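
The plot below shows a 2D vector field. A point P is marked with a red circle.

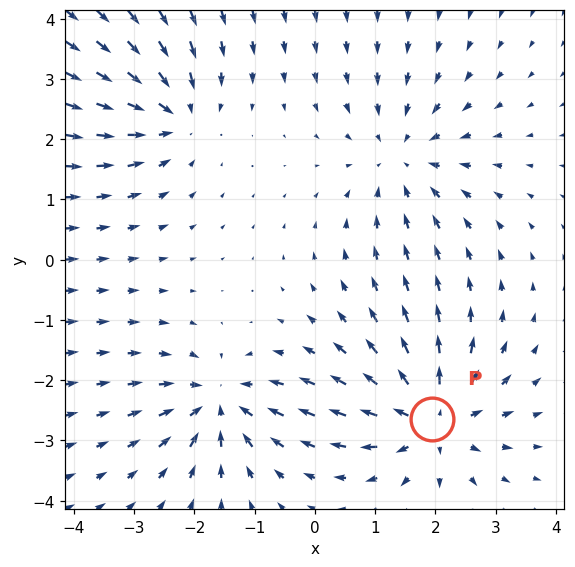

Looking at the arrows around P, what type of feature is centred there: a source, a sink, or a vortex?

At P (1.9, -2.6) the arrows spread outward. Divergence about +6, curl ≈0 — positive divergence with near-zero curl is a source.

source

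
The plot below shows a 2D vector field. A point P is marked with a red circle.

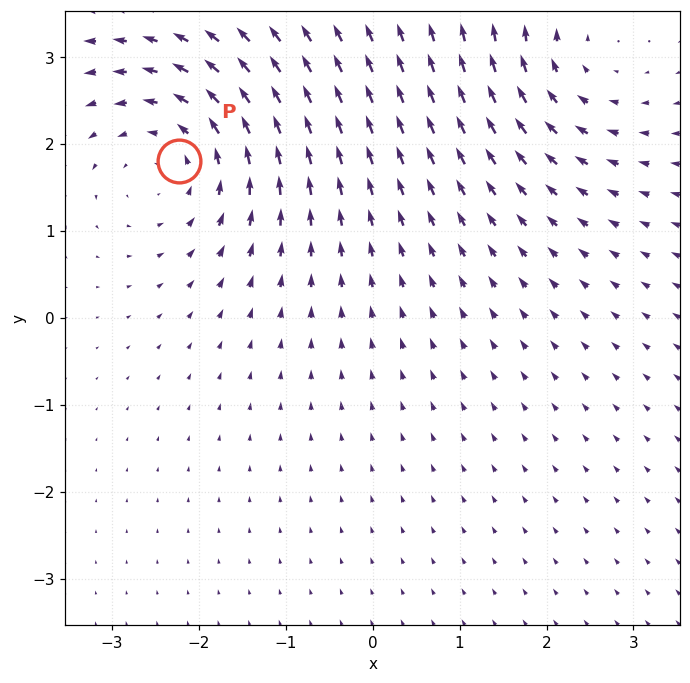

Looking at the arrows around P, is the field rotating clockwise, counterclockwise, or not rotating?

counterclockwise

Near P at (-2.2, 1.8) the arrows circulate counterclockwise. The curl (z-component) there is about +4; positive curl means counterclockwise rotation.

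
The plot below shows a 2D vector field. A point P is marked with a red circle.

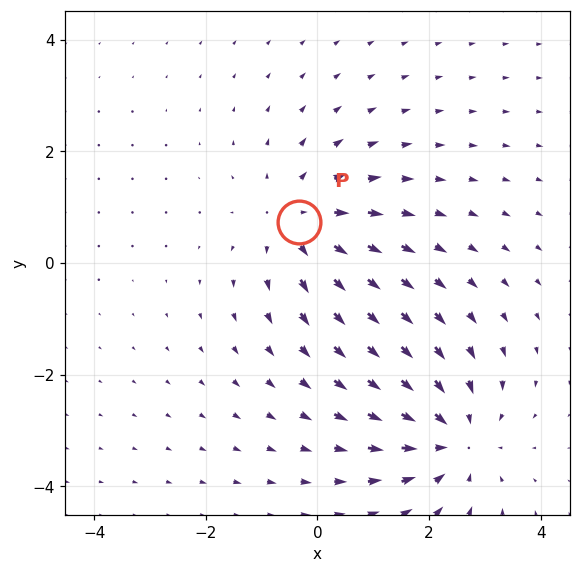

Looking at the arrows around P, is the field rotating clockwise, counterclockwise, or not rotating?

Near P at (-0.3, 0.7) the arrows show no circulation. The curl there is ≈0.

not rotating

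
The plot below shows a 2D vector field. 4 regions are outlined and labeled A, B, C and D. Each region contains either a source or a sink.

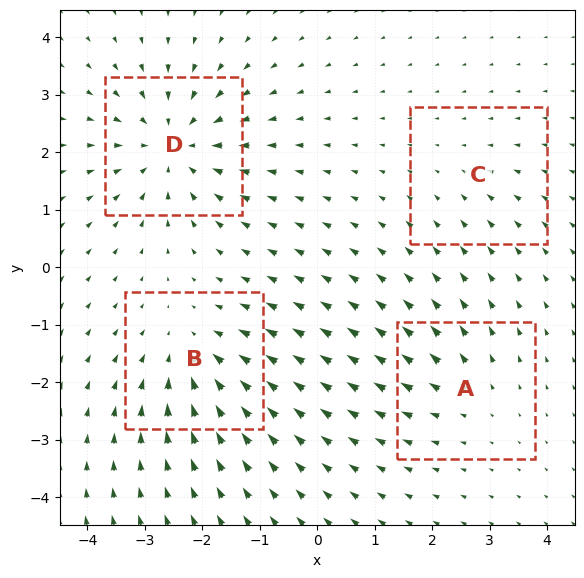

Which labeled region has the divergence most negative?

D

Divergence at each region's feature centre — A: about +3, B: about -5, C: about -2, D: about -6. Region D is most negative.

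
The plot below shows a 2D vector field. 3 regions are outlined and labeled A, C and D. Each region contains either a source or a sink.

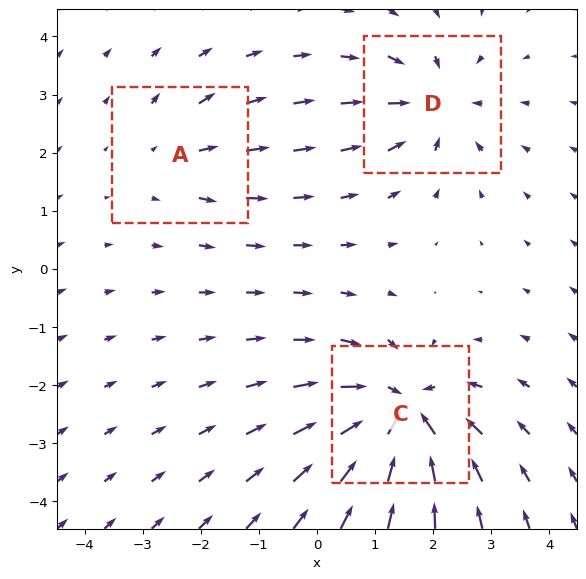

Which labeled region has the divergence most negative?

Divergence at each region's feature centre — A: about +2, C: about -6, D: about -4. Region C is most negative.

C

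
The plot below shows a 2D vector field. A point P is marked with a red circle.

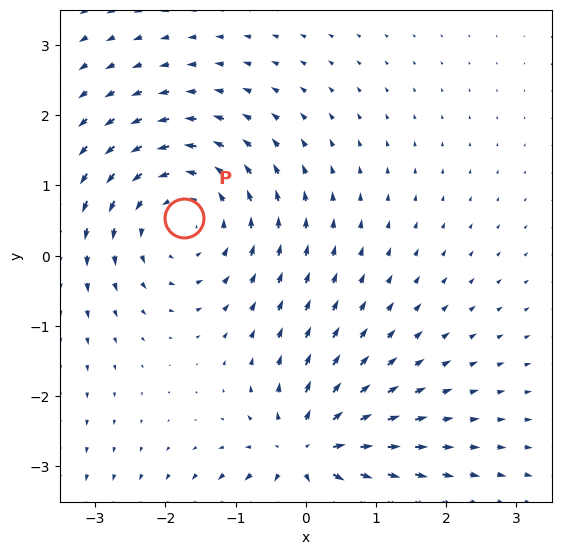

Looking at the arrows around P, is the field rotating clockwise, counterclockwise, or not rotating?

Near P at (-1.7, 0.5) the arrows circulate counterclockwise. The curl (z-component) there is about +3; positive curl means counterclockwise rotation.

counterclockwise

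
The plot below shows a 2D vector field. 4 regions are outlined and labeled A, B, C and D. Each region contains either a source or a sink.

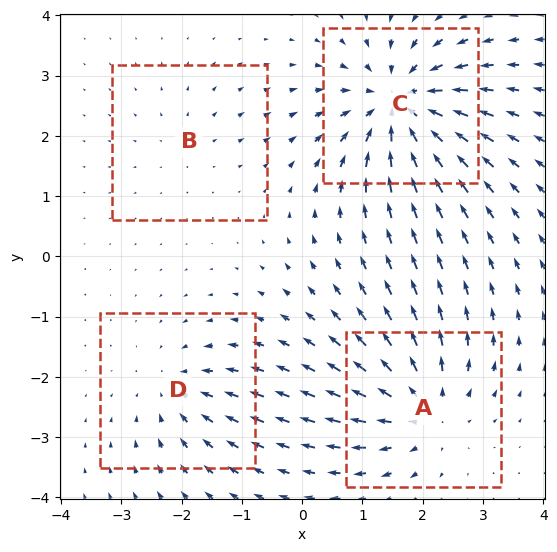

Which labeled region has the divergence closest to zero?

Divergence at each region's feature centre — A: about +5, B: about +2, C: about -7, D: about -4. Region B is closest to zero.

B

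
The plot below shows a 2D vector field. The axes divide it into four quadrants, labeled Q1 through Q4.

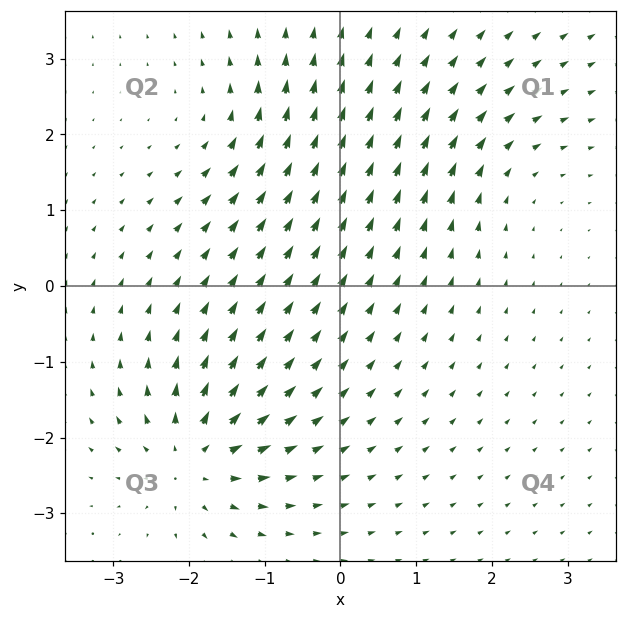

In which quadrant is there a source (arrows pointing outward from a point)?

Q3

The source sits at approximately (-1.9, -2.3), which lies in quadrant Q3. The divergence there is about +6, positive as expected for a source.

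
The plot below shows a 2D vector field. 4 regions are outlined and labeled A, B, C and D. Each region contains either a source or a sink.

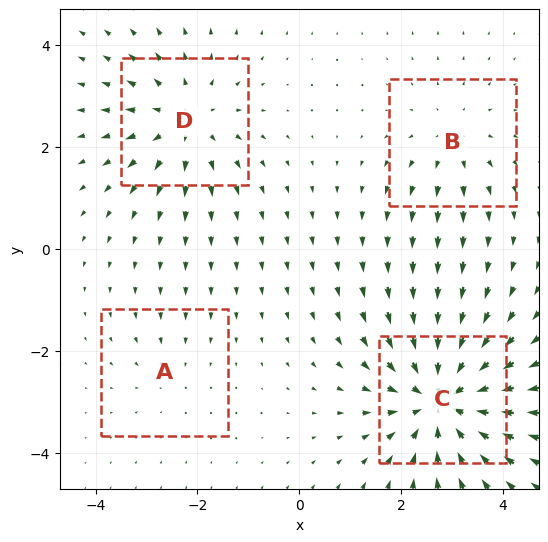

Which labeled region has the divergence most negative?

C

Divergence at each region's feature centre — A: about -2, B: about +3, C: about -7, D: about +4. Region C is most negative.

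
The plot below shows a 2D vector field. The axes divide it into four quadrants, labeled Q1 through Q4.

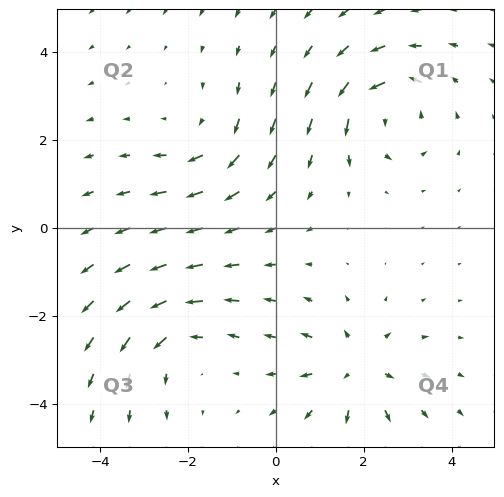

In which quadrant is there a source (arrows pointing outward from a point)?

The source sits at approximately (1.8, -3.2), which lies in quadrant Q4. The divergence there is about +5, positive as expected for a source.

Q4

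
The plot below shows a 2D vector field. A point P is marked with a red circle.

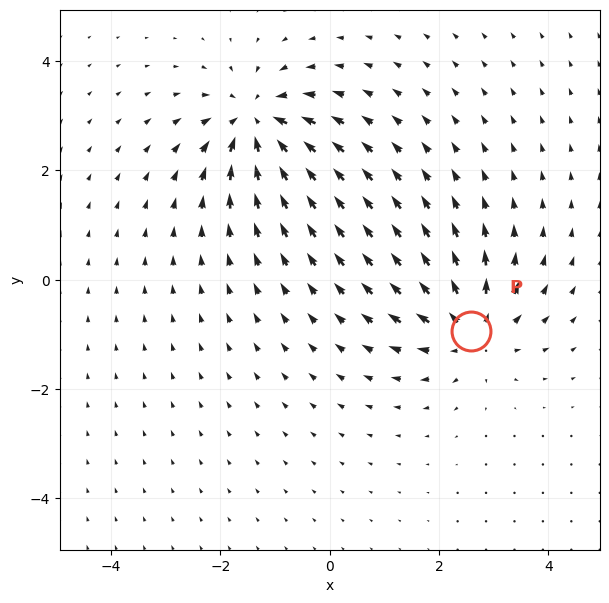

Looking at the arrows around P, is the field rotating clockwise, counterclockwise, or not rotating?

not rotating

Near P at (2.6, -0.9) the arrows show no circulation. The curl there is ≈0.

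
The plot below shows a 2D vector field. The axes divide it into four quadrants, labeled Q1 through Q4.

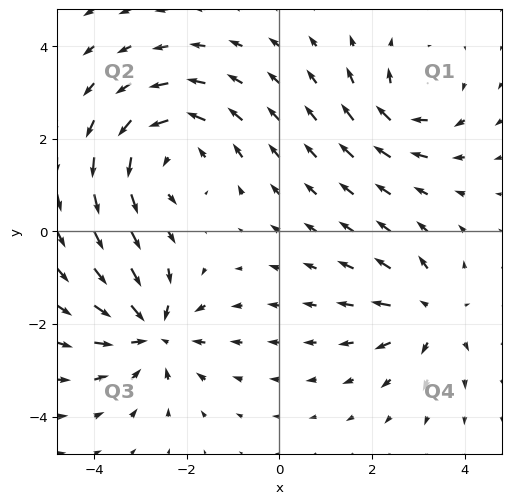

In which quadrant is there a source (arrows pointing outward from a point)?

Q4

The source sits at approximately (3.2, -1.8), which lies in quadrant Q4. The divergence there is about +3, positive as expected for a source.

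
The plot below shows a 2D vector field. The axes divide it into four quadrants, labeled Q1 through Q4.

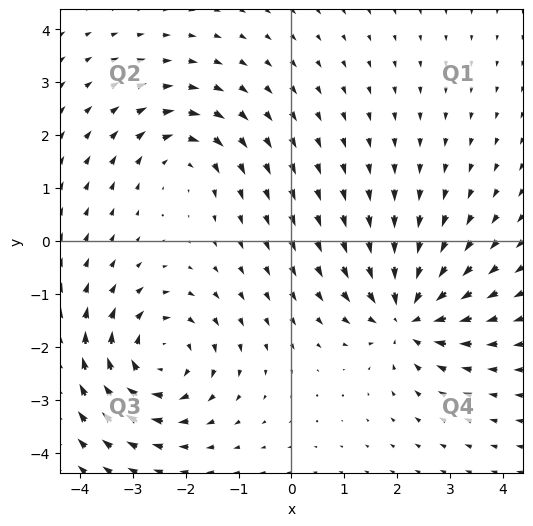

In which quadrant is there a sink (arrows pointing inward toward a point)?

The sink sits at approximately (2.2, -1.4), which lies in quadrant Q4. The divergence there is about -6, negative as expected for a sink.

Q4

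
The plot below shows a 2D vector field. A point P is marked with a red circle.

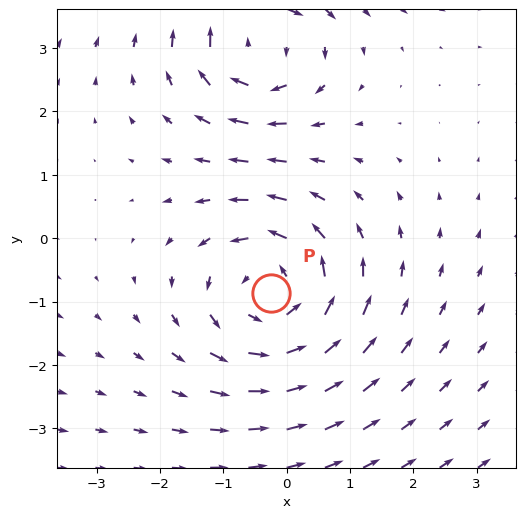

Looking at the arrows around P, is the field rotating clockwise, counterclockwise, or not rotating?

counterclockwise

Near P at (-0.3, -0.9) the arrows circulate counterclockwise. The curl (z-component) there is about +4; positive curl means counterclockwise rotation.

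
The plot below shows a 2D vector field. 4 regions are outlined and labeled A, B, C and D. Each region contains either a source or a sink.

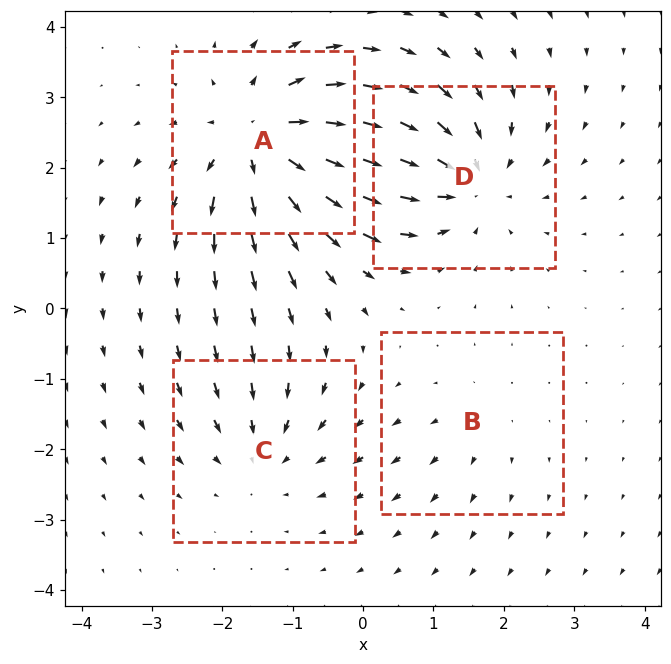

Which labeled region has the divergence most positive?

A

Divergence at each region's feature centre — A: about +7, B: about +2, C: about -3, D: about -5. Region A is most positive.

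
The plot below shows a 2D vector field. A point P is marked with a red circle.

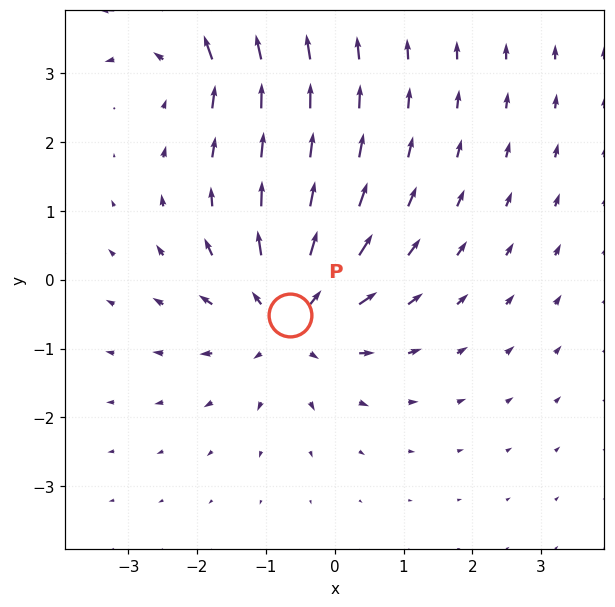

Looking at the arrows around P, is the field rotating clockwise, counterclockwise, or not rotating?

not rotating

Near P at (-0.7, -0.5) the arrows show no circulation. The curl there is ≈0.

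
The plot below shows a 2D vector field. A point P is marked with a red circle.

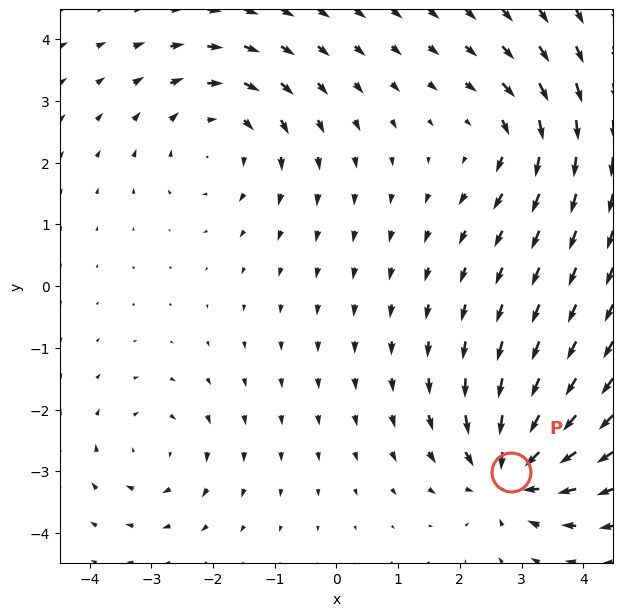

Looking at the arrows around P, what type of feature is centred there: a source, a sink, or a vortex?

sink

At P (2.8, -3.0) the arrows converge inward. Divergence about -6, curl ≈0 — negative divergence with near-zero curl is a sink.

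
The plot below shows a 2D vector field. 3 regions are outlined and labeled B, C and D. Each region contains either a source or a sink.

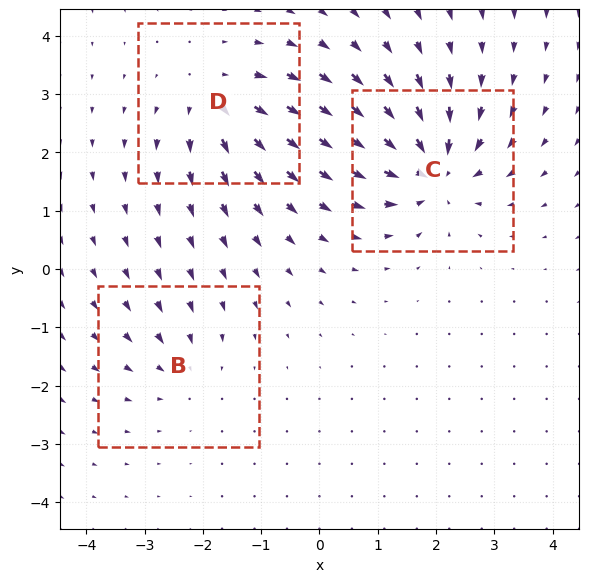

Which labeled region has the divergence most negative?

C

Divergence at each region's feature centre — B: about -3, C: about -6, D: about +4. Region C is most negative.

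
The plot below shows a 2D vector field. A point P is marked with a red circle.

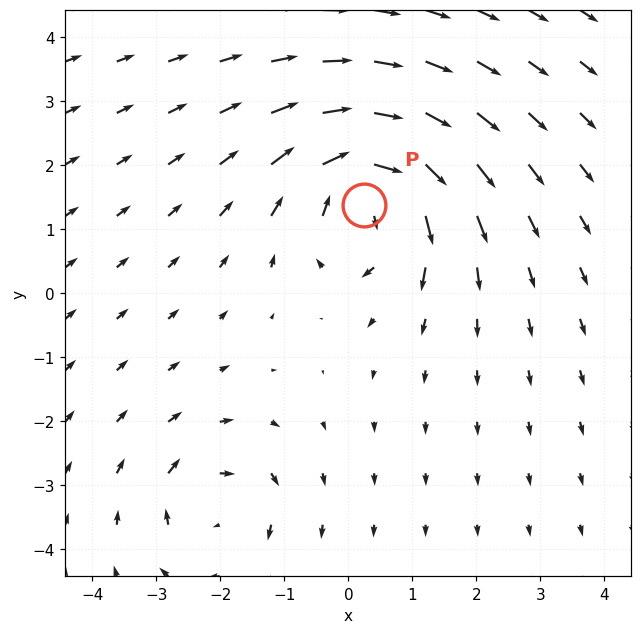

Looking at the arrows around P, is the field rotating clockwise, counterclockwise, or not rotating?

clockwise

Near P at (0.2, 1.4) the arrows circulate clockwise. The curl (z-component) there is about -6; negative curl means clockwise rotation.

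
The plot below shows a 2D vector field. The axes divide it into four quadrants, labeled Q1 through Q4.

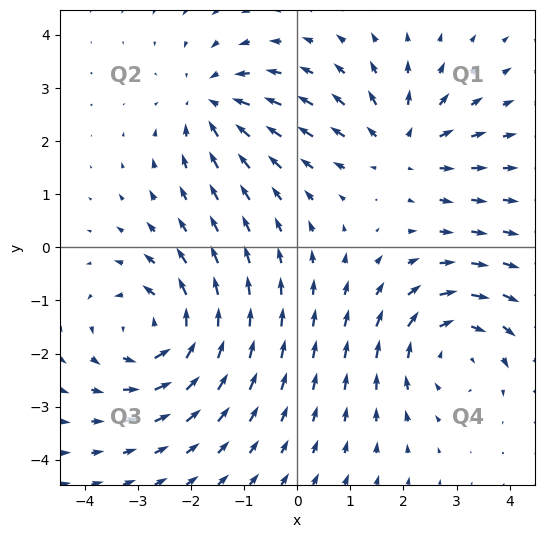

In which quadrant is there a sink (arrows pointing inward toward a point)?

Q2

The sink sits at approximately (-1.6, 2.7), which lies in quadrant Q2. The divergence there is about -3, negative as expected for a sink.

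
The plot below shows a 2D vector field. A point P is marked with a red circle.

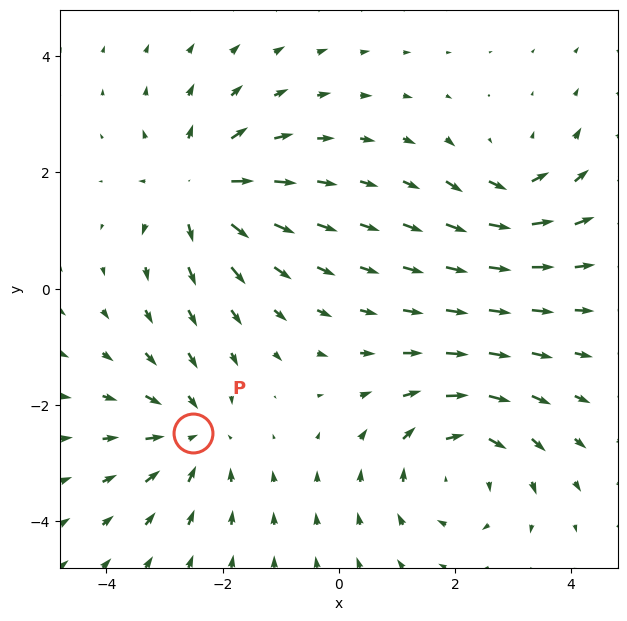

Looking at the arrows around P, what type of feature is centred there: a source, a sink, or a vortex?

sink

At P (-2.5, -2.5) the arrows converge inward. Divergence about -4, curl ≈0 — negative divergence with near-zero curl is a sink.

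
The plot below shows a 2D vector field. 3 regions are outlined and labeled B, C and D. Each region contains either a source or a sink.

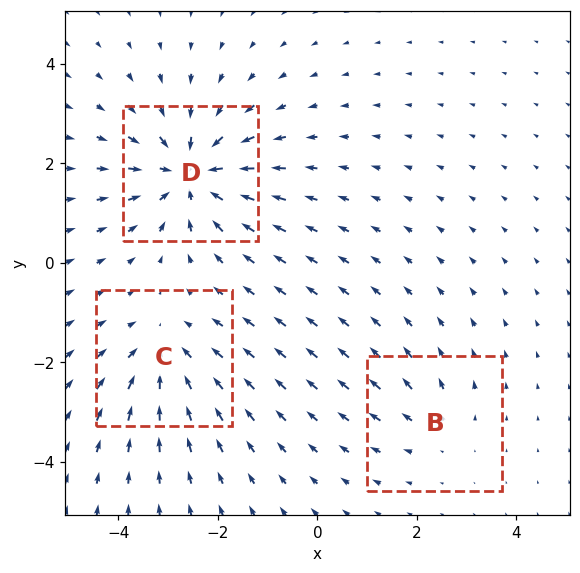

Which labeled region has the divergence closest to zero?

Divergence at each region's feature centre — B: about +2, C: about -3, D: about -5. Region B is closest to zero.

B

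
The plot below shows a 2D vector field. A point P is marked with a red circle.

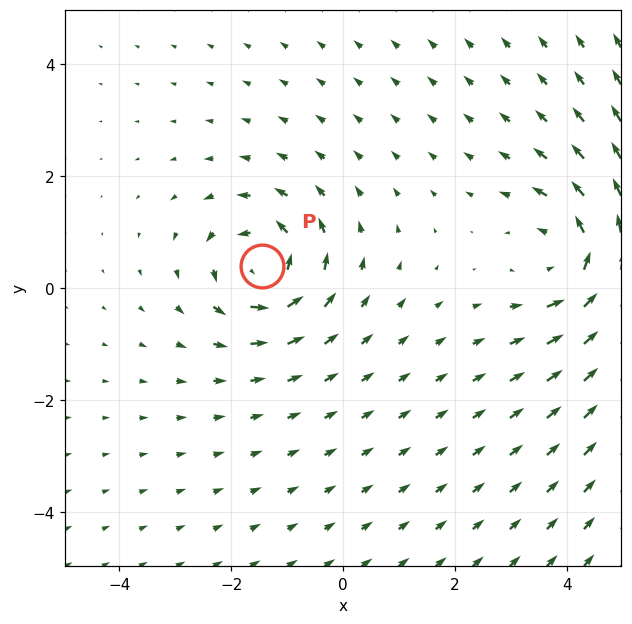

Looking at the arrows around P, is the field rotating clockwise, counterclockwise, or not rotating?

counterclockwise

Near P at (-1.4, 0.4) the arrows circulate counterclockwise. The curl (z-component) there is about +5; positive curl means counterclockwise rotation.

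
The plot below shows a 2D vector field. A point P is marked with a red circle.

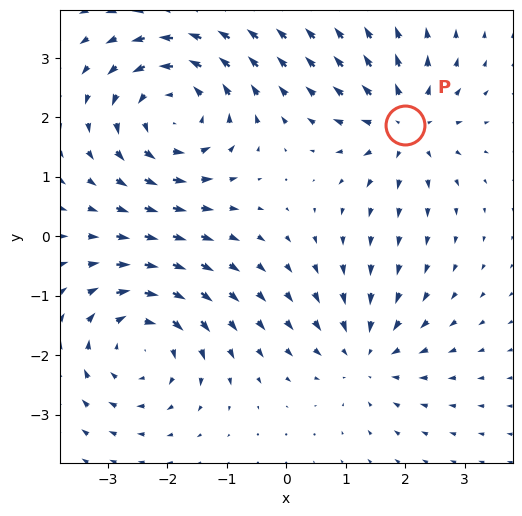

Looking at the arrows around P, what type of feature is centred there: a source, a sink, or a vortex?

At P (2.0, 1.9) the arrows spread outward. Divergence about +4, curl ≈0 — positive divergence with near-zero curl is a source.

source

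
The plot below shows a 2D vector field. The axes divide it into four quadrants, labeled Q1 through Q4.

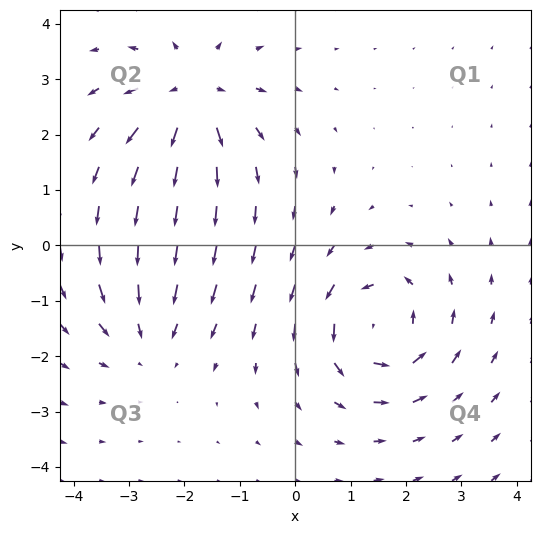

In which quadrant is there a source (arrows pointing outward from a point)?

Q2

The source sits at approximately (-1.9, 2.7), which lies in quadrant Q2. The divergence there is about +5, positive as expected for a source.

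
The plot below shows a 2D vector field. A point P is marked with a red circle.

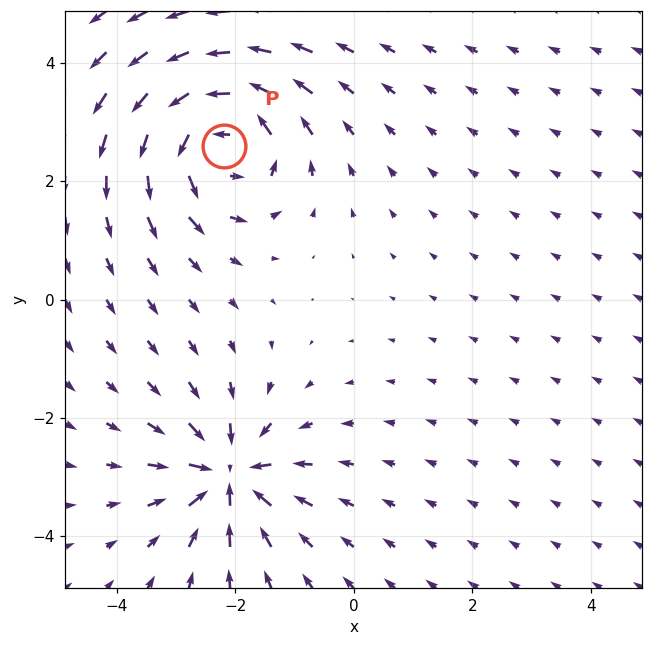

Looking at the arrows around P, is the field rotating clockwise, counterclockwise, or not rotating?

counterclockwise

Near P at (-2.2, 2.6) the arrows circulate counterclockwise. The curl (z-component) there is about +5; positive curl means counterclockwise rotation.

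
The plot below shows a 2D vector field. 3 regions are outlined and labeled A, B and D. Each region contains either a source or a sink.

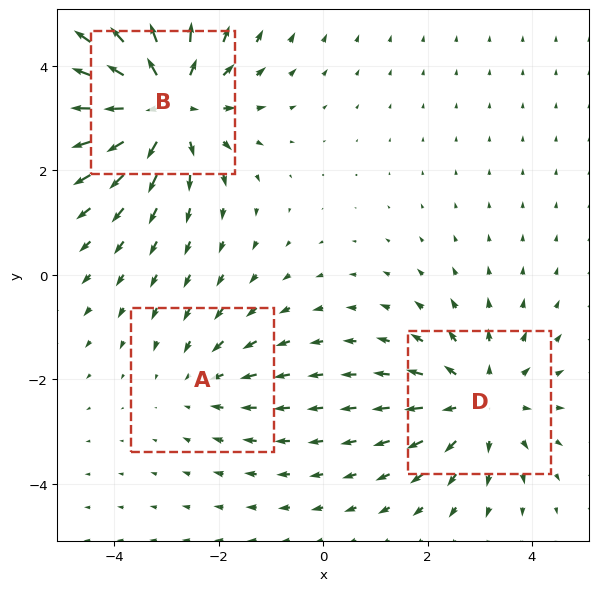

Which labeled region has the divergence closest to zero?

A

Divergence at each region's feature centre — A: about -2, B: about +4, D: about +3. Region A is closest to zero.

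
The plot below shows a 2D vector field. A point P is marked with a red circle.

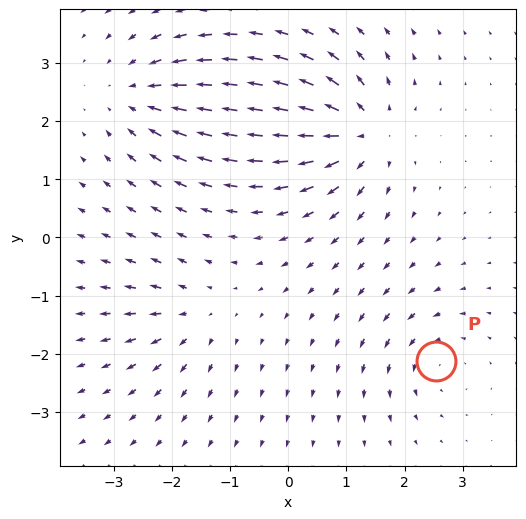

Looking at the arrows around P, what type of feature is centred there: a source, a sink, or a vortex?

vortex

At P (2.5, -2.1) the arrows circulate counterclockwise. Divergence ≈0, curl about +4 — near-zero divergence with nonzero curl is a vortex.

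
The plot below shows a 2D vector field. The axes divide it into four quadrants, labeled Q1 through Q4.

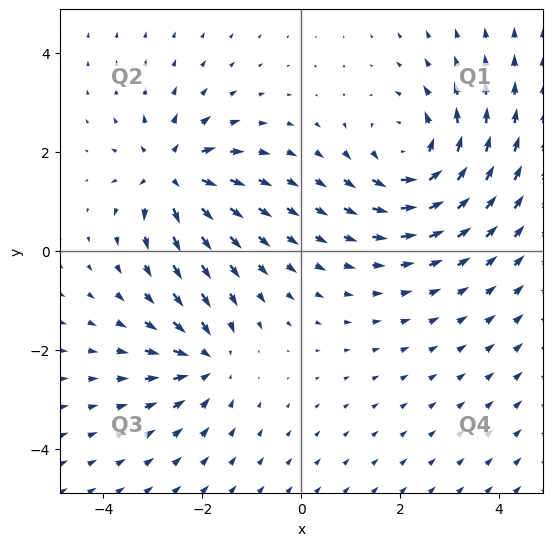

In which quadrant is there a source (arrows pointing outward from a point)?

Q2

The source sits at approximately (-2.6, 1.6), which lies in quadrant Q2. The divergence there is about +4, positive as expected for a source.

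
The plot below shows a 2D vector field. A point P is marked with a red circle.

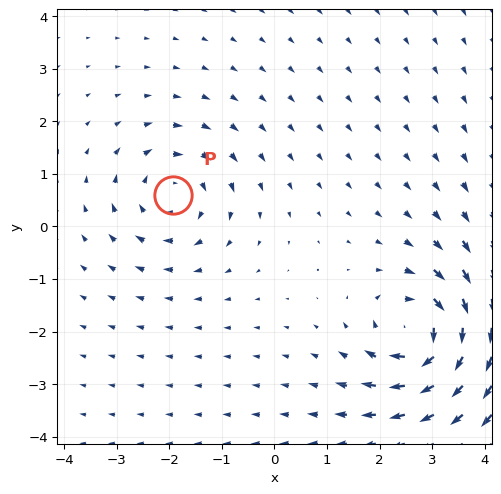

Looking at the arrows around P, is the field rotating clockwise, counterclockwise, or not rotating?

clockwise

Near P at (-1.9, 0.6) the arrows circulate clockwise. The curl (z-component) there is about -4; negative curl means clockwise rotation.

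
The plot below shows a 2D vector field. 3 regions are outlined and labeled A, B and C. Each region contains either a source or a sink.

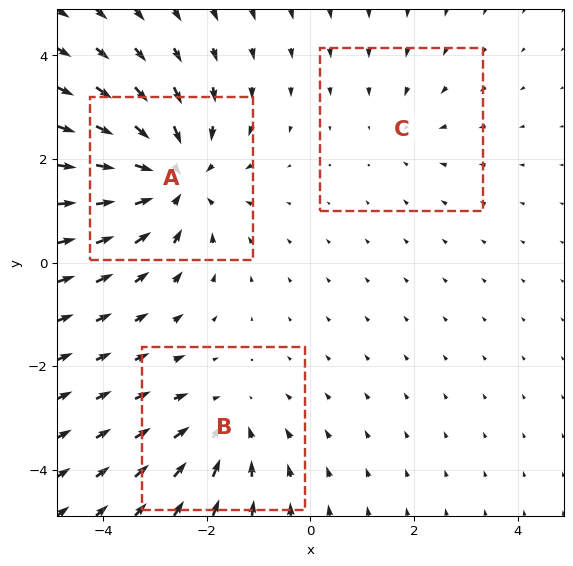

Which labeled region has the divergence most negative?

A

Divergence at each region's feature centre — A: about -5, B: about -3, C: about -2. Region A is most negative.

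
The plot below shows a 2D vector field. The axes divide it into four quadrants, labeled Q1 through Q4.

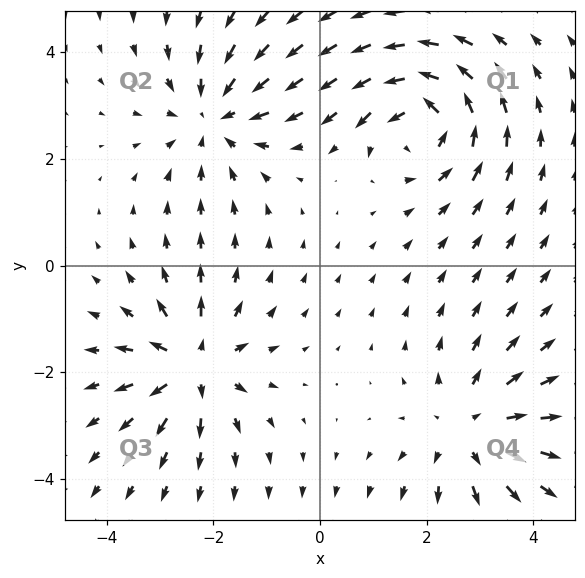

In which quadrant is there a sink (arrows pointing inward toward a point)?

The sink sits at approximately (-2.0, 2.8), which lies in quadrant Q2. The divergence there is about -4, negative as expected for a sink.

Q2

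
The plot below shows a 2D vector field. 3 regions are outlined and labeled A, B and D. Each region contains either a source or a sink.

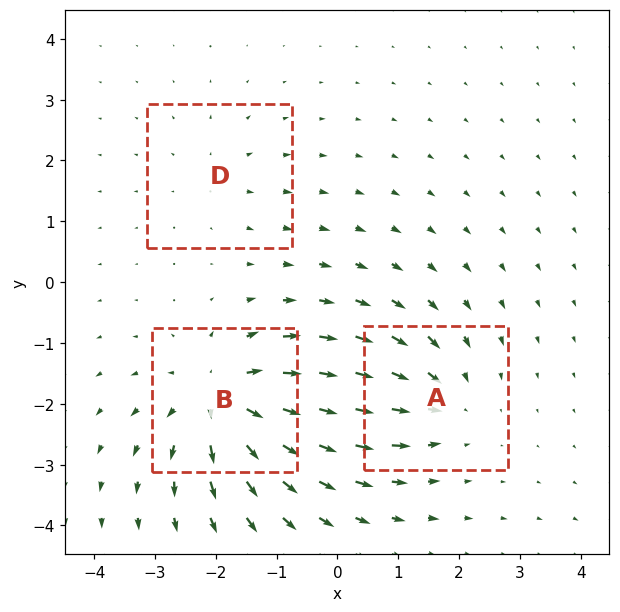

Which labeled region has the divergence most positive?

B

Divergence at each region's feature centre — A: about -3, B: about +5, D: about +2. Region B is most positive.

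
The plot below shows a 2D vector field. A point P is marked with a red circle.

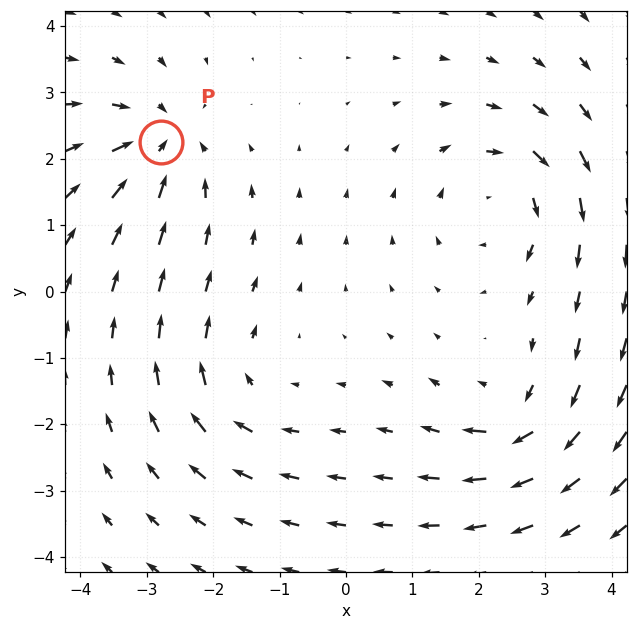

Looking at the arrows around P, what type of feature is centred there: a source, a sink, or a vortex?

At P (-2.8, 2.2) the arrows converge inward. Divergence about -6, curl ≈0 — negative divergence with near-zero curl is a sink.

sink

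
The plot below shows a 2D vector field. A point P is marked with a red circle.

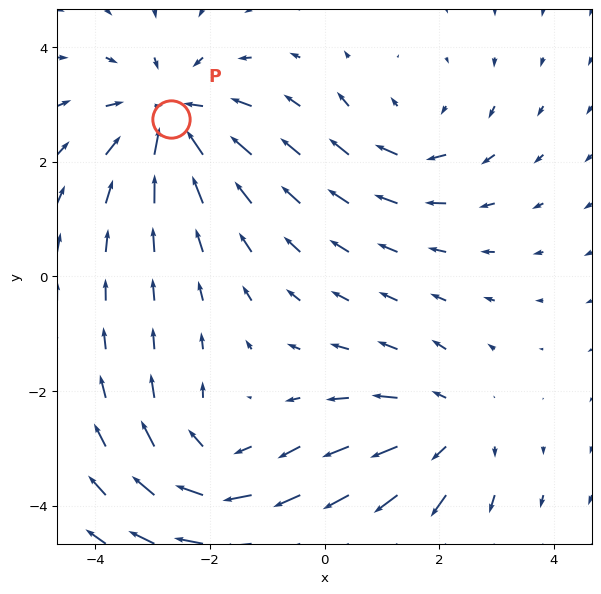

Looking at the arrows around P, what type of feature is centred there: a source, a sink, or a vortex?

At P (-2.7, 2.7) the arrows converge inward. Divergence about -4, curl ≈0 — negative divergence with near-zero curl is a sink.

sink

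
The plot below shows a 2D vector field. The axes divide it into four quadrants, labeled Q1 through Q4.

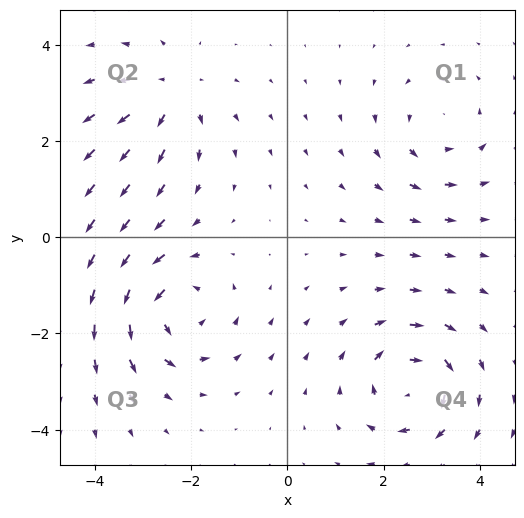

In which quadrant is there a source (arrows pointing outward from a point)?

Q2

The source sits at approximately (-2.4, 3.0), which lies in quadrant Q2. The divergence there is about +4, positive as expected for a source.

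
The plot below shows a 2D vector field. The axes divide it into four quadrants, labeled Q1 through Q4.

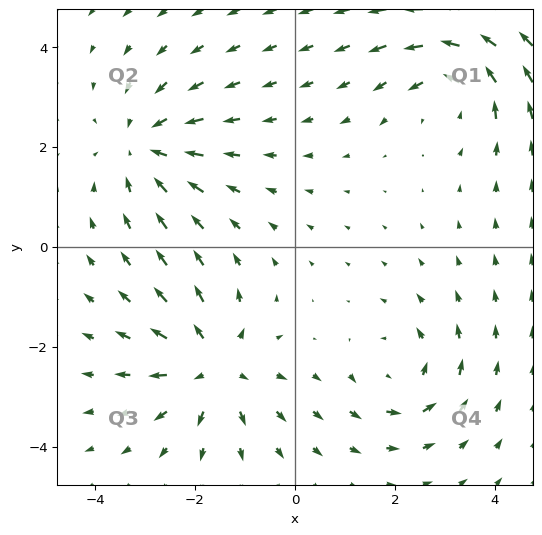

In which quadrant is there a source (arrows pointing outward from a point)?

The source sits at approximately (-1.6, -2.4), which lies in quadrant Q3. The divergence there is about +5, positive as expected for a source.

Q3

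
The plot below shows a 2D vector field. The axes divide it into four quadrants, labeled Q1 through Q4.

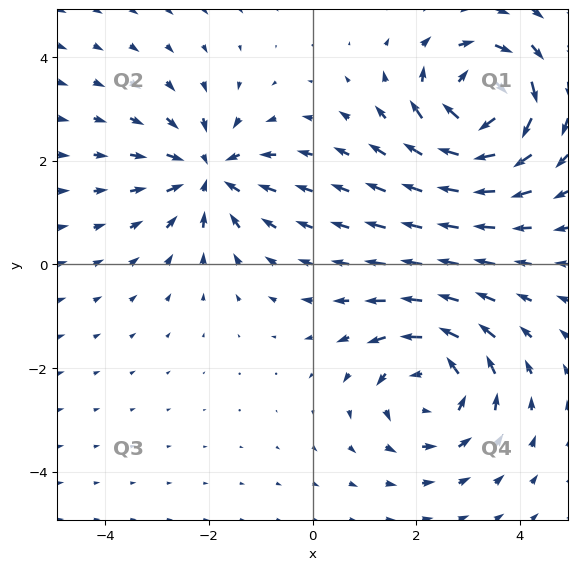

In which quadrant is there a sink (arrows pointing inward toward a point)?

Q2

The sink sits at approximately (-2.0, 1.8), which lies in quadrant Q2. The divergence there is about -3, negative as expected for a sink.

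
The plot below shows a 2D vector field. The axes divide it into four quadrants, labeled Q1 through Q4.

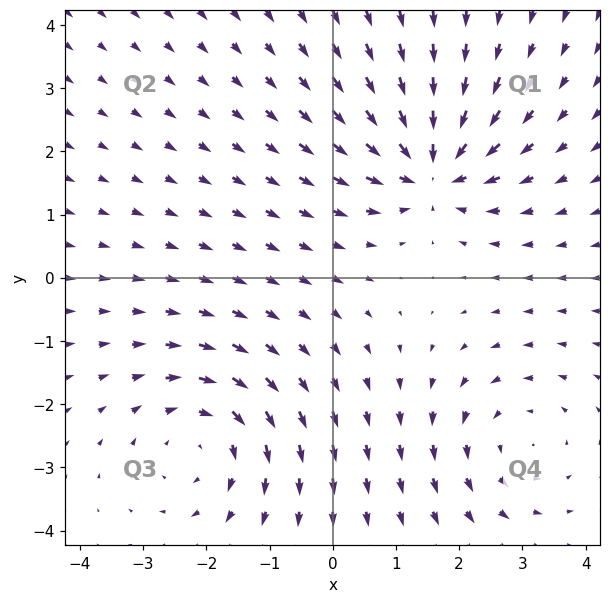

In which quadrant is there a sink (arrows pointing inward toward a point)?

The sink sits at approximately (1.6, 1.7), which lies in quadrant Q1. The divergence there is about -6, negative as expected for a sink.

Q1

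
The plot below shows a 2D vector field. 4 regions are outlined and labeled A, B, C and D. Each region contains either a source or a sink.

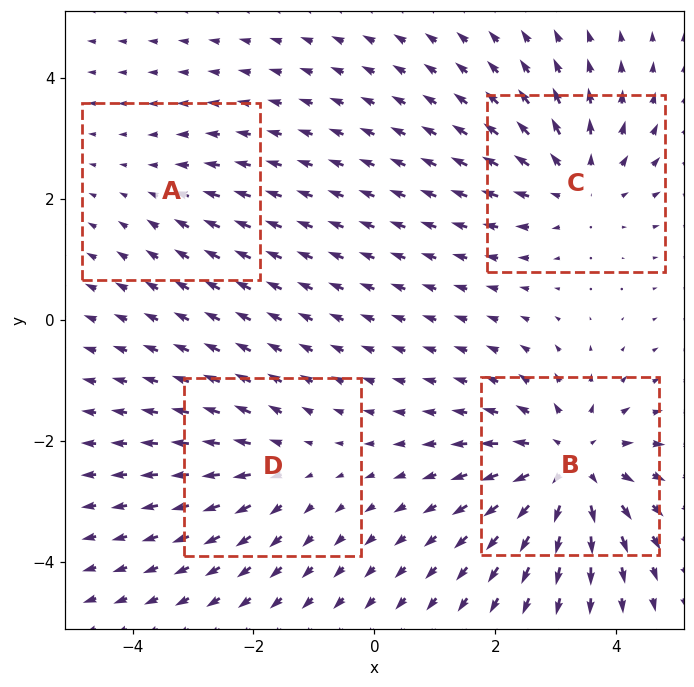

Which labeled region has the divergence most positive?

Divergence at each region's feature centre — A: about -2, B: about +6, C: about +4, D: about +3. Region B is most positive.

B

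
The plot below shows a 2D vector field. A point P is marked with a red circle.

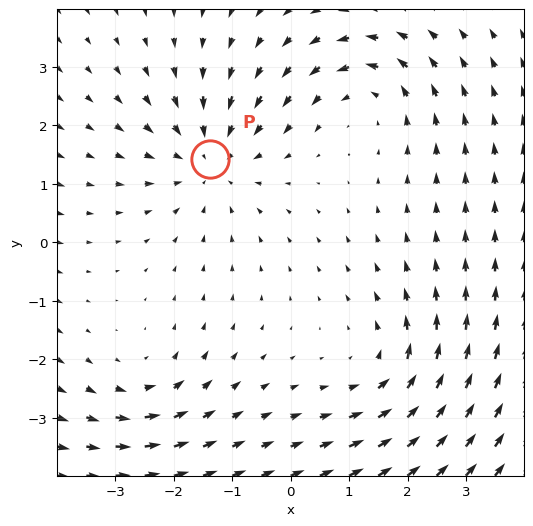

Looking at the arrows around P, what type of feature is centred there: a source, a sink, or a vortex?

At P (-1.4, 1.4) the arrows converge inward. Divergence about -4, curl ≈0 — negative divergence with near-zero curl is a sink.

sink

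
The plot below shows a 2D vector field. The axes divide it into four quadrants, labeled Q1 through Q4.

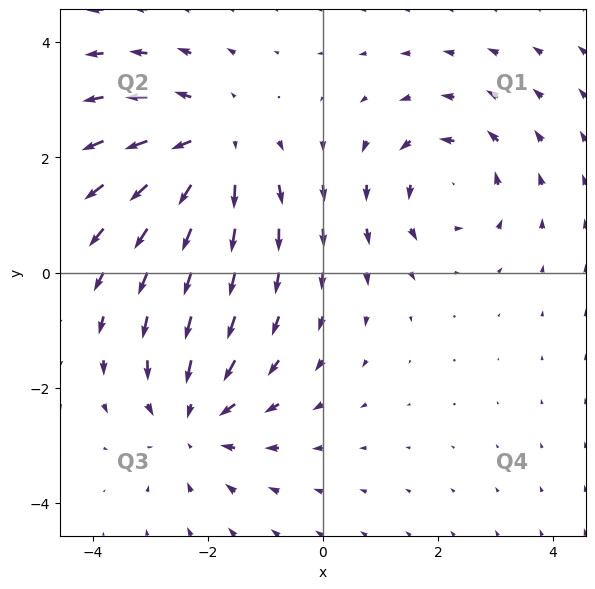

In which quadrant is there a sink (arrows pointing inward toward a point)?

The sink sits at approximately (-2.2, -2.5), which lies in quadrant Q3. The divergence there is about -3, negative as expected for a sink.

Q3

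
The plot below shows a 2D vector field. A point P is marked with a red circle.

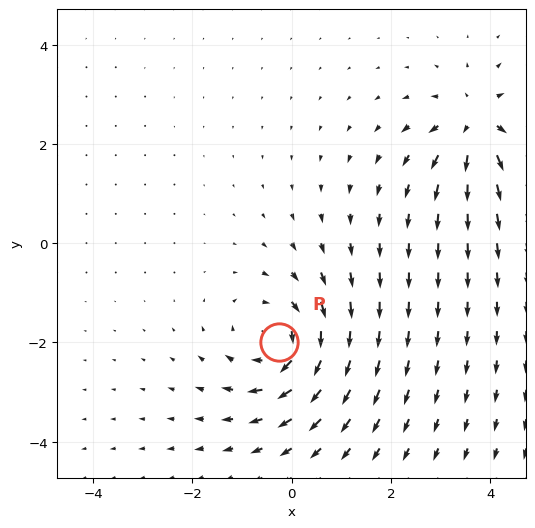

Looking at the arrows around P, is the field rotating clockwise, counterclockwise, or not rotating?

Near P at (-0.3, -2.0) the arrows circulate clockwise. The curl (z-component) there is about -4; negative curl means clockwise rotation.

clockwise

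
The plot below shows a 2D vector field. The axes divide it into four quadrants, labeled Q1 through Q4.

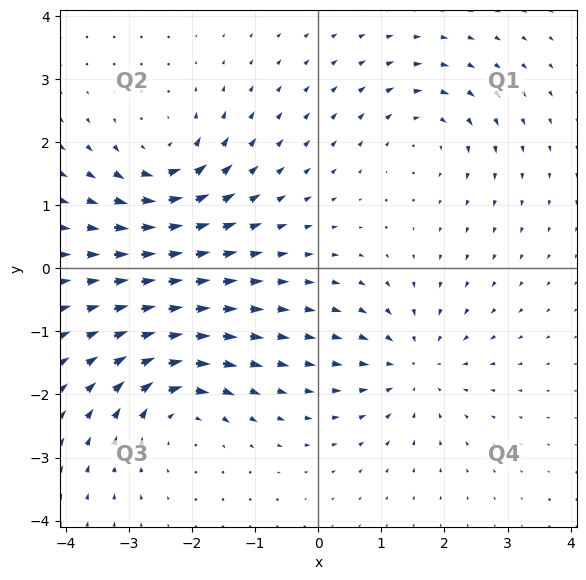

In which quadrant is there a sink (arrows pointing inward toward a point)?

The sink sits at approximately (1.5, -1.6), which lies in quadrant Q4. The divergence there is about -5, negative as expected for a sink.

Q4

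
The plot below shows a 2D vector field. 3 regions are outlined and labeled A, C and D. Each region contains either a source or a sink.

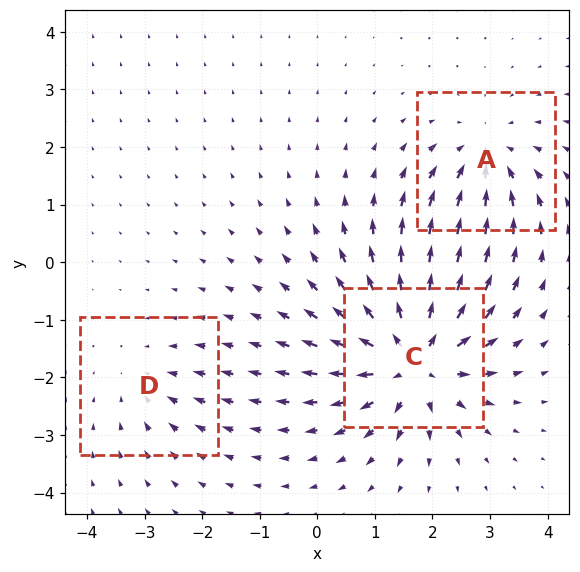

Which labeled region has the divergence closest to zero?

Divergence at each region's feature centre — A: about -3, C: about +6, D: about -2. Region D is closest to zero.

D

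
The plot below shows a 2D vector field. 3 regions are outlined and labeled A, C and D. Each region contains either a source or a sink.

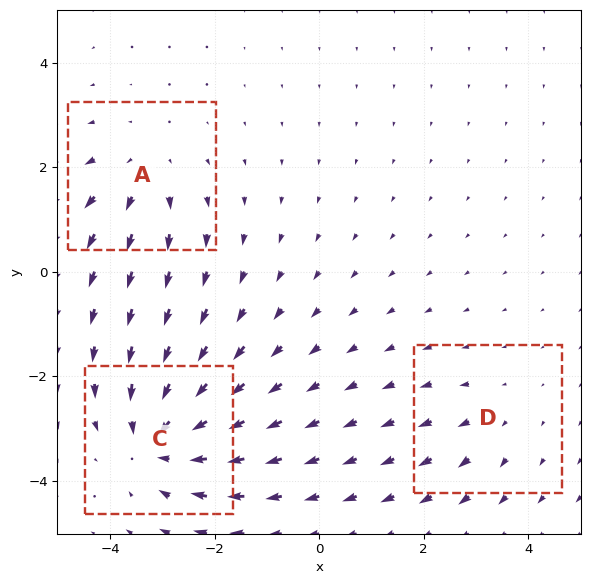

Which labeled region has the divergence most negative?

Divergence at each region's feature centre — A: about +3, C: about -5, D: about +2. Region C is most negative.

C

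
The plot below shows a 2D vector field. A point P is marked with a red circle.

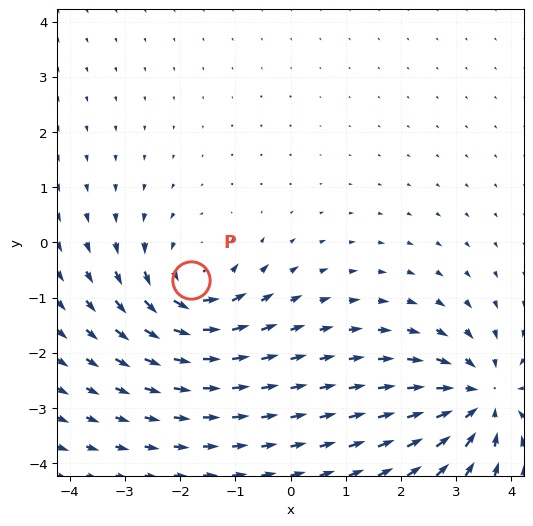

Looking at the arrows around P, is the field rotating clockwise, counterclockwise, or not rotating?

counterclockwise

Near P at (-1.8, -0.7) the arrows circulate counterclockwise. The curl (z-component) there is about +4; positive curl means counterclockwise rotation.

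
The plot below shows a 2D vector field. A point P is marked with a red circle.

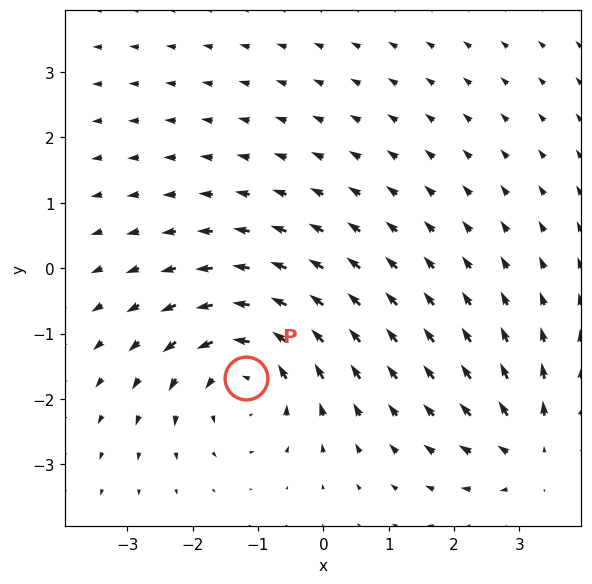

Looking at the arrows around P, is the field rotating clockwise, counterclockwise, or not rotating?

counterclockwise

Near P at (-1.2, -1.7) the arrows circulate counterclockwise. The curl (z-component) there is about +5; positive curl means counterclockwise rotation.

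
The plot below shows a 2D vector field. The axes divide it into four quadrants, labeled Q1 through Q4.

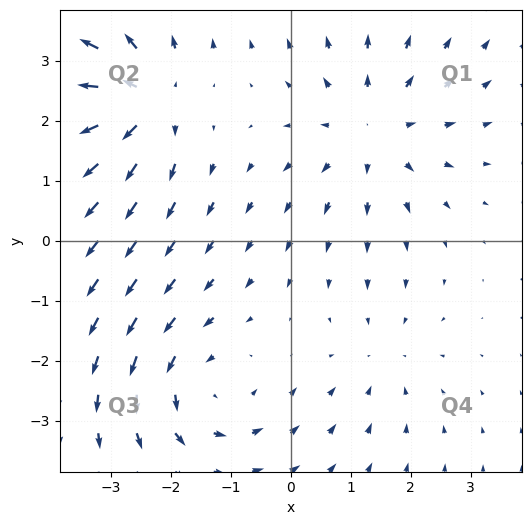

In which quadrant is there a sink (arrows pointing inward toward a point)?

Q4

The sink sits at approximately (1.5, -1.9), which lies in quadrant Q4. The divergence there is about -2, negative as expected for a sink.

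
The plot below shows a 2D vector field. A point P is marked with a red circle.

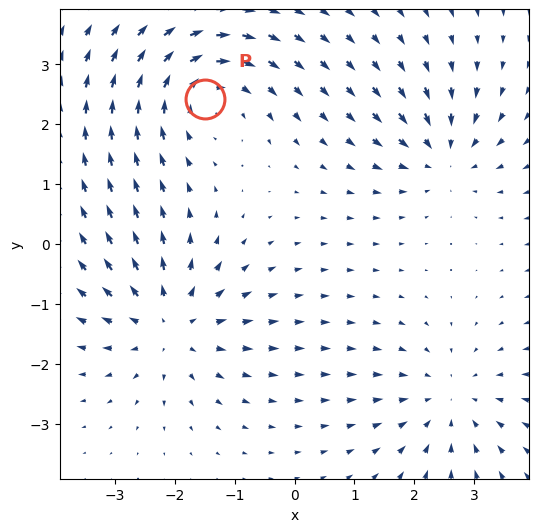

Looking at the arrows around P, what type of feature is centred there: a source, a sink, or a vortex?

At P (-1.5, 2.4) the arrows circulate clockwise. Divergence ≈0, curl about -4 — near-zero divergence with nonzero curl is a vortex.

vortex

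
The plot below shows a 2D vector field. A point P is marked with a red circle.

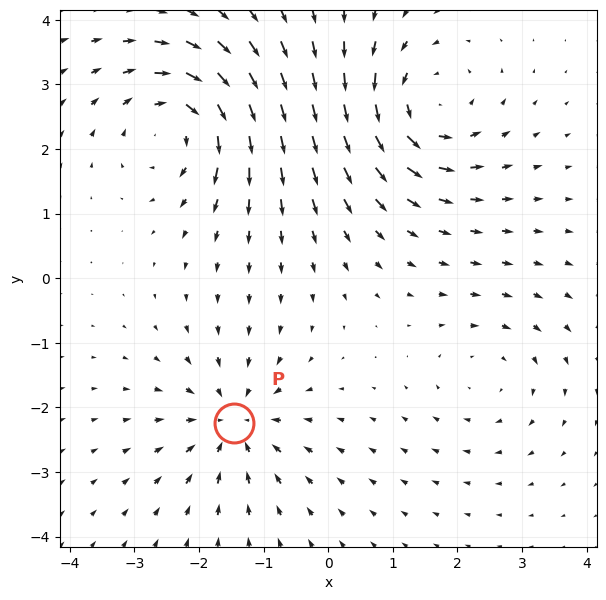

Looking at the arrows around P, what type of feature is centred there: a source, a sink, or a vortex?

sink

At P (-1.5, -2.2) the arrows converge inward. Divergence about -5, curl ≈0 — negative divergence with near-zero curl is a sink.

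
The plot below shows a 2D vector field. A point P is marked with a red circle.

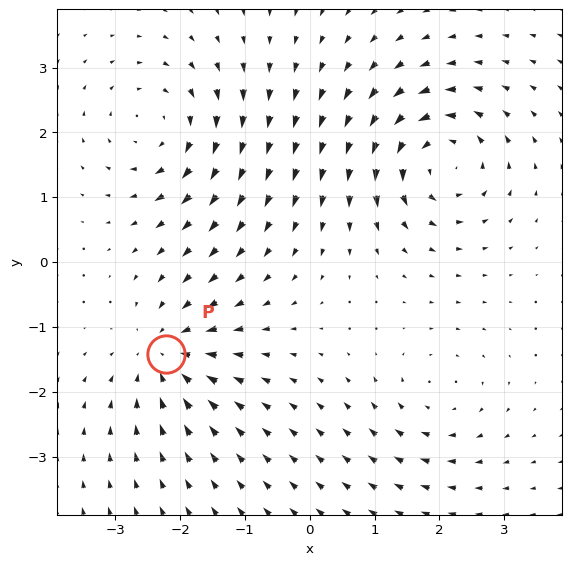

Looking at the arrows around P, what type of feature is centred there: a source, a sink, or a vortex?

At P (-2.2, -1.4) the arrows converge inward. Divergence about -5, curl ≈0 — negative divergence with near-zero curl is a sink.

sink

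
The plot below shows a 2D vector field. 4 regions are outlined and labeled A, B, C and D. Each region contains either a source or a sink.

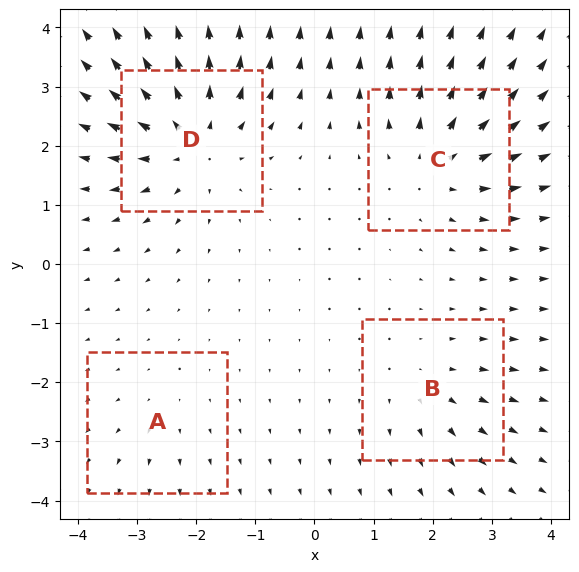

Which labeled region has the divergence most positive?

Divergence at each region's feature centre — A: about +2, B: about +3, C: about +5, D: about +6. Region D is most positive.

D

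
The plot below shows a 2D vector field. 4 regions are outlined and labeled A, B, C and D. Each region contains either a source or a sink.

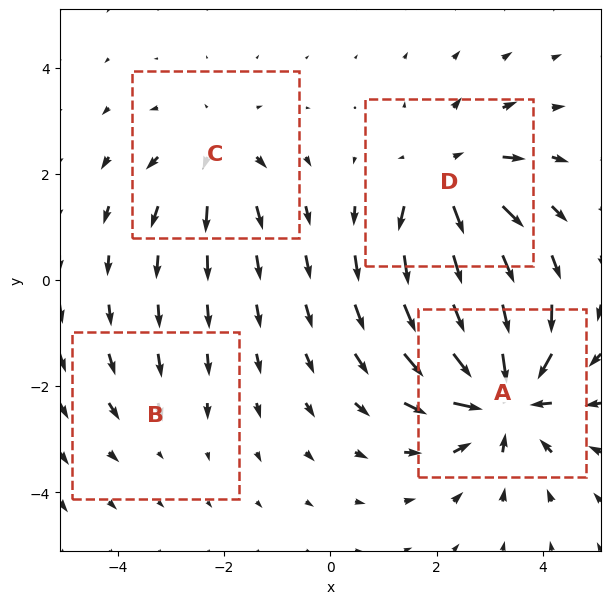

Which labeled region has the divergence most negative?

A

Divergence at each region's feature centre — A: about -7, B: about -2, C: about +4, D: about +5. Region A is most negative.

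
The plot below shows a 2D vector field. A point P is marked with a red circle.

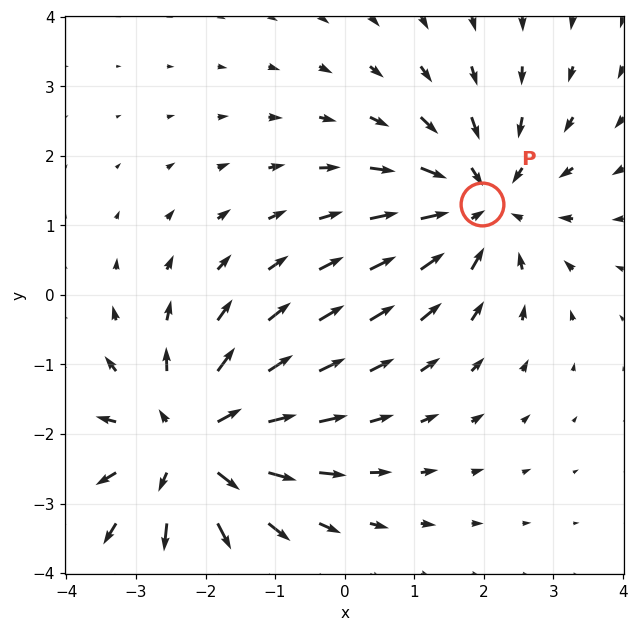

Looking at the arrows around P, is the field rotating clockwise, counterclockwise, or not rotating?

Near P at (2.0, 1.3) the arrows show no circulation. The curl there is ≈0.

not rotating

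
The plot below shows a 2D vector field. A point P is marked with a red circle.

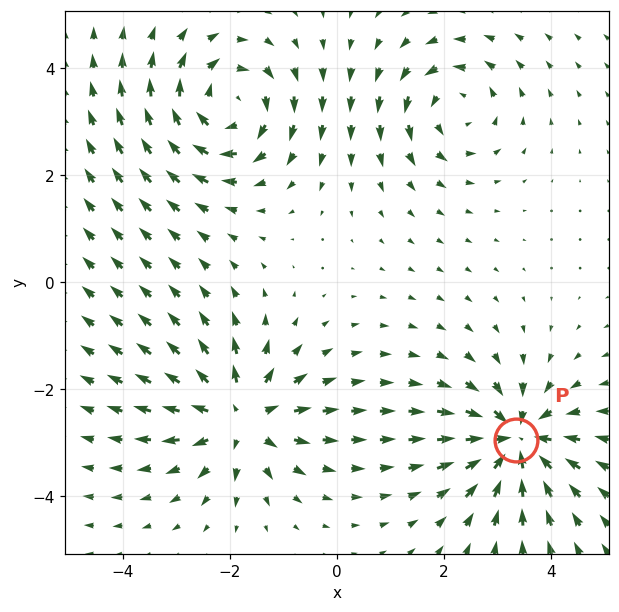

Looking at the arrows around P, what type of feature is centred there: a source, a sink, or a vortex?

sink

At P (3.3, -2.9) the arrows converge inward. Divergence about -7, curl ≈0 — negative divergence with near-zero curl is a sink.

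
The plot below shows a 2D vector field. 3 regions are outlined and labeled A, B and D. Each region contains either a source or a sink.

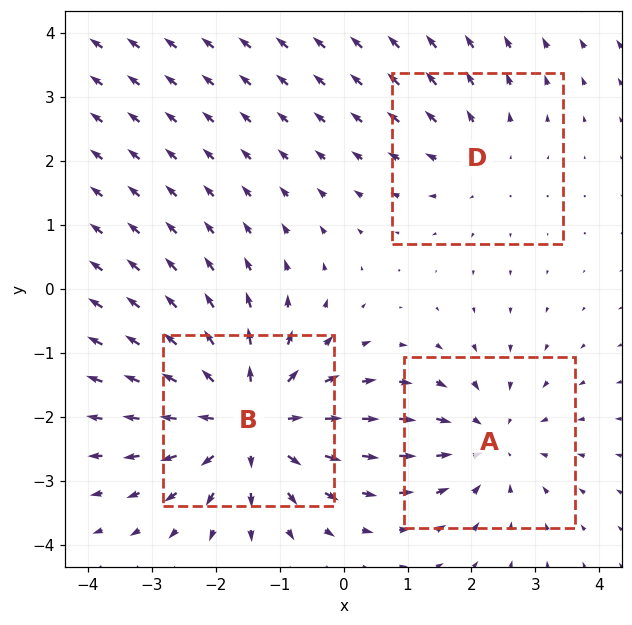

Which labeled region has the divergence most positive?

Divergence at each region's feature centre — A: about -3, B: about +4, D: about +2. Region B is most positive.

B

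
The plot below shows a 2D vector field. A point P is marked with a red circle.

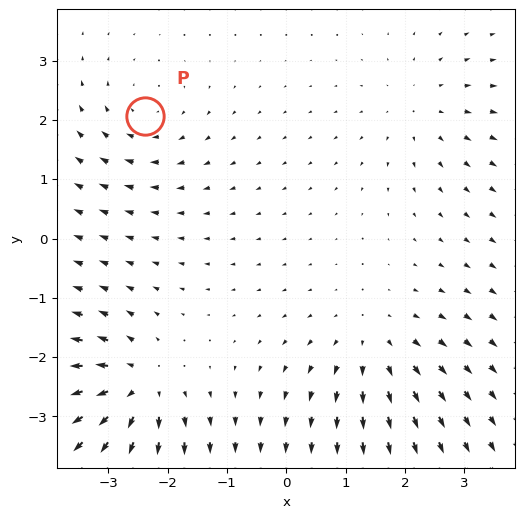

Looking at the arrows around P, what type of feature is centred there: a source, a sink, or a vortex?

vortex

At P (-2.4, 2.1) the arrows circulate clockwise. Divergence ≈0, curl about -3 — near-zero divergence with nonzero curl is a vortex.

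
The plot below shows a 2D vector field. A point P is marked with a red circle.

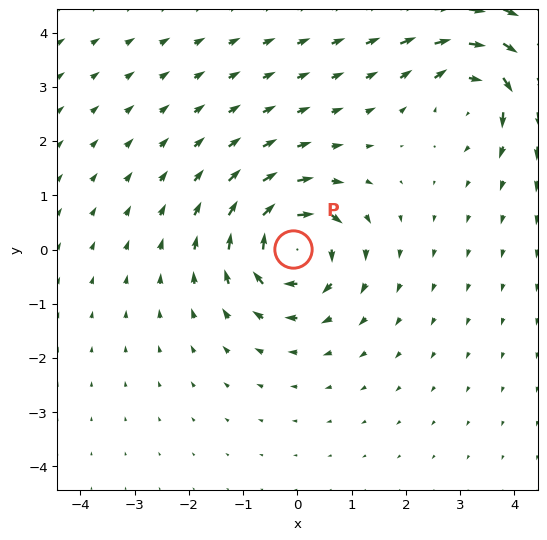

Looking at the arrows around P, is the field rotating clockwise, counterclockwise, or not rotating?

clockwise

Near P at (-0.1, 0.0) the arrows circulate clockwise. The curl (z-component) there is about -6; negative curl means clockwise rotation.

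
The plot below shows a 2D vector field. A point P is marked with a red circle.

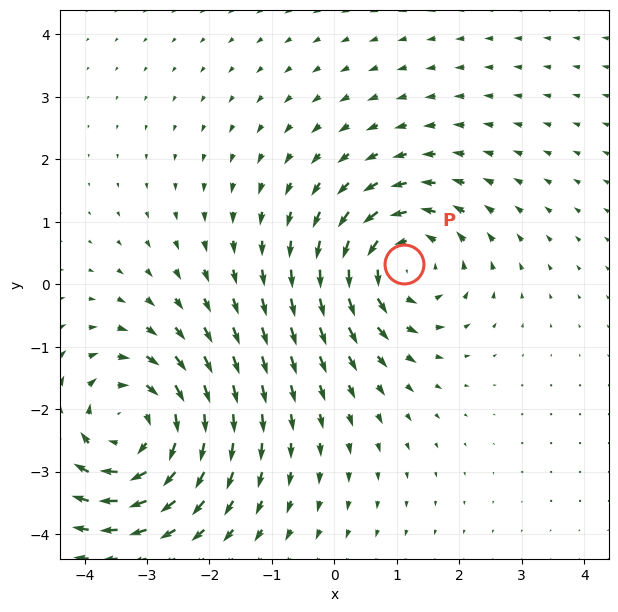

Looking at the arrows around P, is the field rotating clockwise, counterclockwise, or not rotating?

counterclockwise

Near P at (1.1, 0.3) the arrows circulate counterclockwise. The curl (z-component) there is about +4; positive curl means counterclockwise rotation.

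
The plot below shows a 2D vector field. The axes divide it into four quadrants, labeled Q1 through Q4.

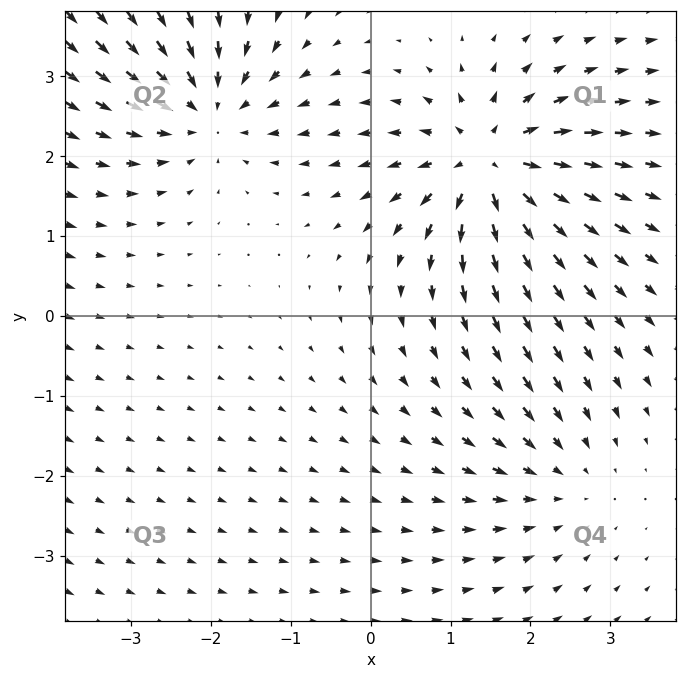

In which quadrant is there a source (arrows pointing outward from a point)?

Q1

The source sits at approximately (1.5, 1.9), which lies in quadrant Q1. The divergence there is about +6, positive as expected for a source.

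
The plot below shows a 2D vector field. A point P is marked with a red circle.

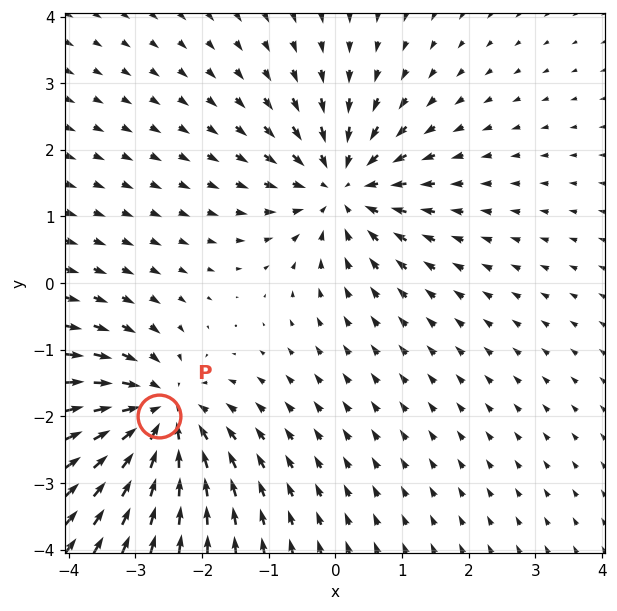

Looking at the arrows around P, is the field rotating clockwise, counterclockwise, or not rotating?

not rotating

Near P at (-2.6, -2.0) the arrows show no circulation. The curl there is ≈0.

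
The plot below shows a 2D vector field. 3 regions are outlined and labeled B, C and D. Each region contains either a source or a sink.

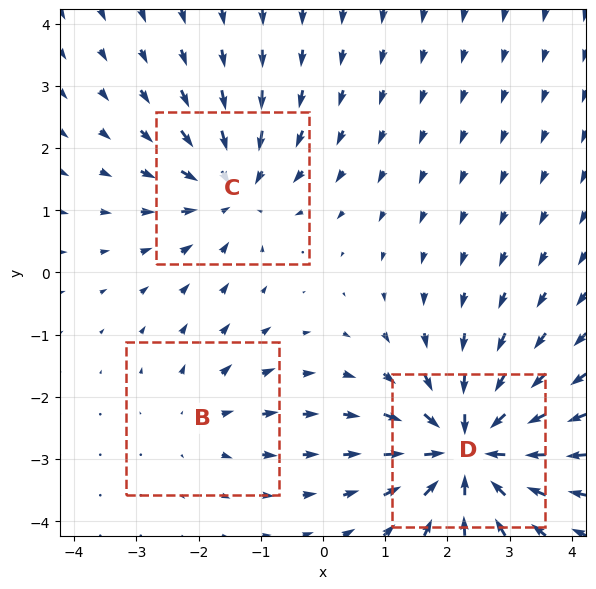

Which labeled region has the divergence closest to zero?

B

Divergence at each region's feature centre — B: about +2, C: about -4, D: about -6. Region B is closest to zero.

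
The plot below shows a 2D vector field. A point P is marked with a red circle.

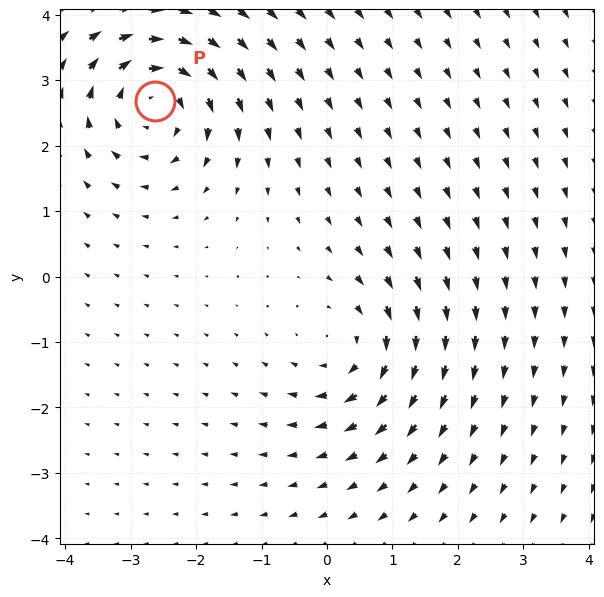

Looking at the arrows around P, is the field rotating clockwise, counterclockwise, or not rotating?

clockwise

Near P at (-2.6, 2.7) the arrows circulate clockwise. The curl (z-component) there is about -5; negative curl means clockwise rotation.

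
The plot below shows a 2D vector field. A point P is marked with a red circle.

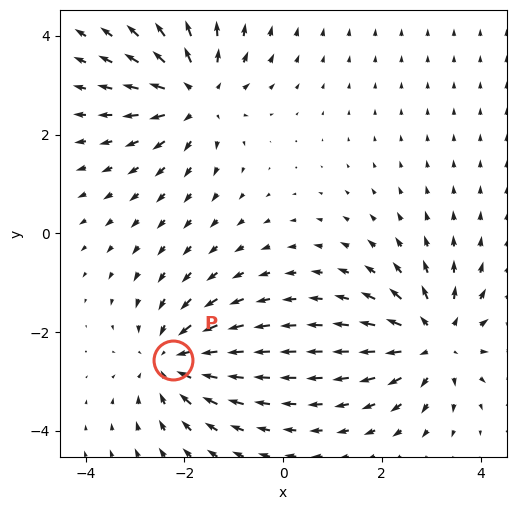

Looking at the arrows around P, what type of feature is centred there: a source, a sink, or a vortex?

At P (-2.2, -2.6) the arrows converge inward. Divergence about -5, curl ≈0 — negative divergence with near-zero curl is a sink.

sink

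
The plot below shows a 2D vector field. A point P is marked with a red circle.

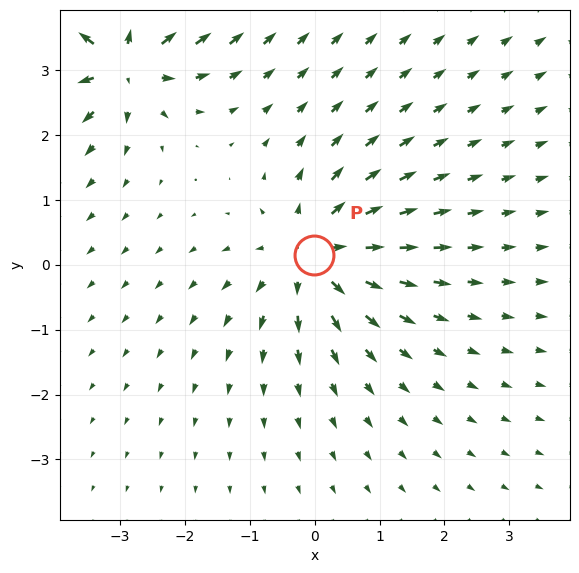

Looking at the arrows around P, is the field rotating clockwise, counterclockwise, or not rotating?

Near P at (-0.0, 0.2) the arrows show no circulation. The curl there is ≈0.

not rotating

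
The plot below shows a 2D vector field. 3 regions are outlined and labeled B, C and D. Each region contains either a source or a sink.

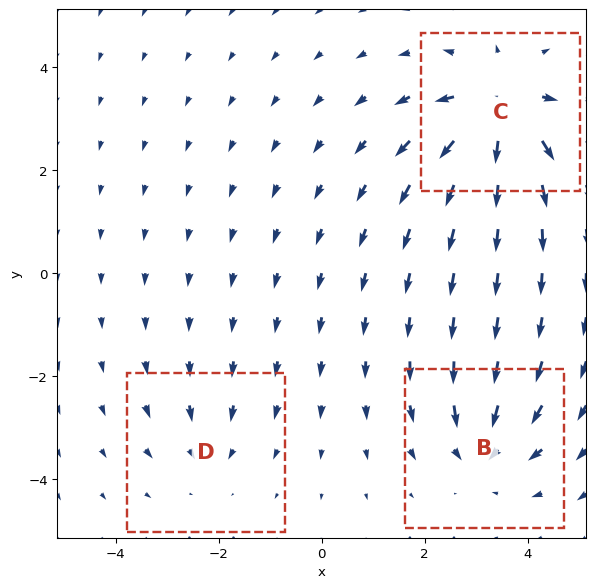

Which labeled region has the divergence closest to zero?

Divergence at each region's feature centre — B: about -4, C: about +6, D: about -2. Region D is closest to zero.

D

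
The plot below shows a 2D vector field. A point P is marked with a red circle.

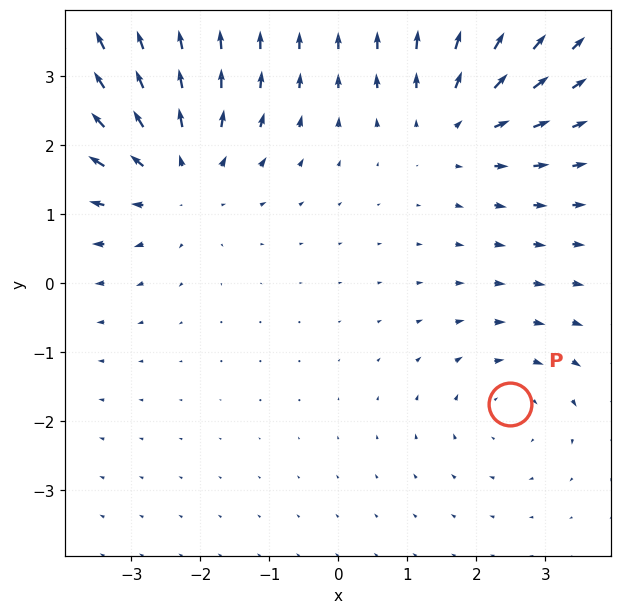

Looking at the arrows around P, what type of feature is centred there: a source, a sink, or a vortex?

vortex

At P (2.5, -1.8) the arrows circulate clockwise. Divergence ≈0, curl about -3 — near-zero divergence with nonzero curl is a vortex.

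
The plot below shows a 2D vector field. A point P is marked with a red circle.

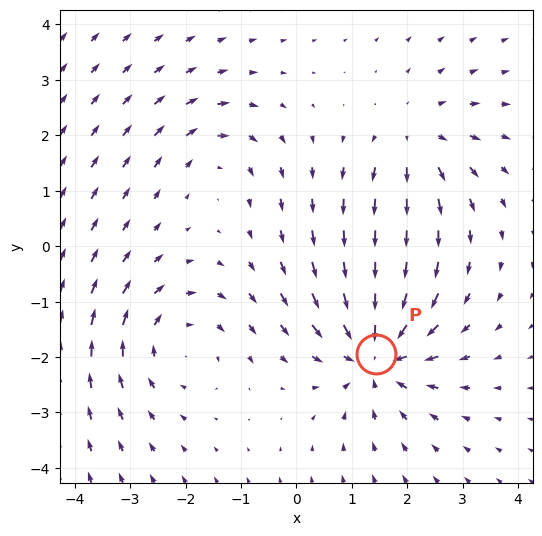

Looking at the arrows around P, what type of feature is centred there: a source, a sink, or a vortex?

At P (1.4, -1.9) the arrows converge inward. Divergence about -6, curl ≈0 — negative divergence with near-zero curl is a sink.

sink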